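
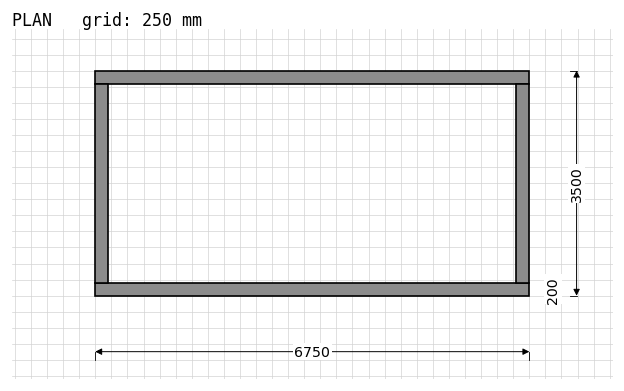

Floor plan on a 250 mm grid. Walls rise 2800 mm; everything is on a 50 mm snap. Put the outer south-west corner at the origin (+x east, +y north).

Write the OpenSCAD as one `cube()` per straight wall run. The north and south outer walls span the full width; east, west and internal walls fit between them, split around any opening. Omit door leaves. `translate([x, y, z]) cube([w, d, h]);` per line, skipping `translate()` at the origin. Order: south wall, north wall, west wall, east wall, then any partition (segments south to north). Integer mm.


cube([6750, 200, 2800]);
translate([0, 3300, 0]) cube([6750, 200, 2800]);
translate([0, 200, 0]) cube([200, 3100, 2800]);
translate([6550, 200, 0]) cube([200, 3100, 2800]);


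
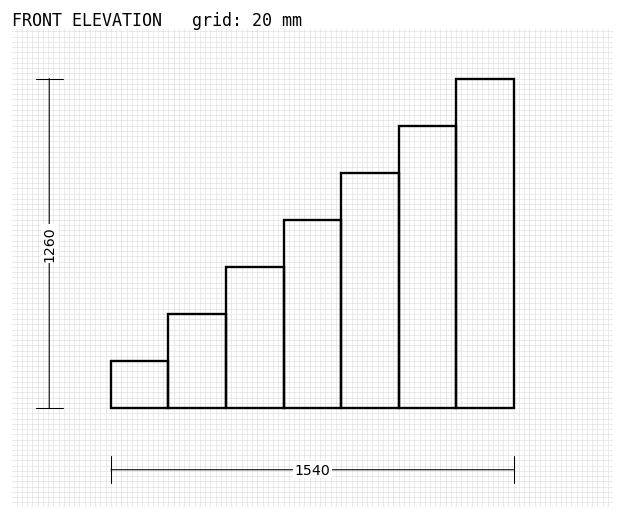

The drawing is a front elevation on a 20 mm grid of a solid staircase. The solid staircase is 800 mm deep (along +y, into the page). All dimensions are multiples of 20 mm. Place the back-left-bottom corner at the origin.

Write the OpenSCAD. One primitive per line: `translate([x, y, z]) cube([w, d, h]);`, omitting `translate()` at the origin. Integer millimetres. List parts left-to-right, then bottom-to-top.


cube([220, 800, 180]);
translate([220, 0, 0]) cube([220, 800, 360]);
translate([440, 0, 0]) cube([220, 800, 540]);
translate([660, 0, 0]) cube([220, 800, 720]);
translate([880, 0, 0]) cube([220, 800, 900]);
translate([1100, 0, 0]) cube([220, 800, 1080]);
translate([1320, 0, 0]) cube([220, 800, 1260]);


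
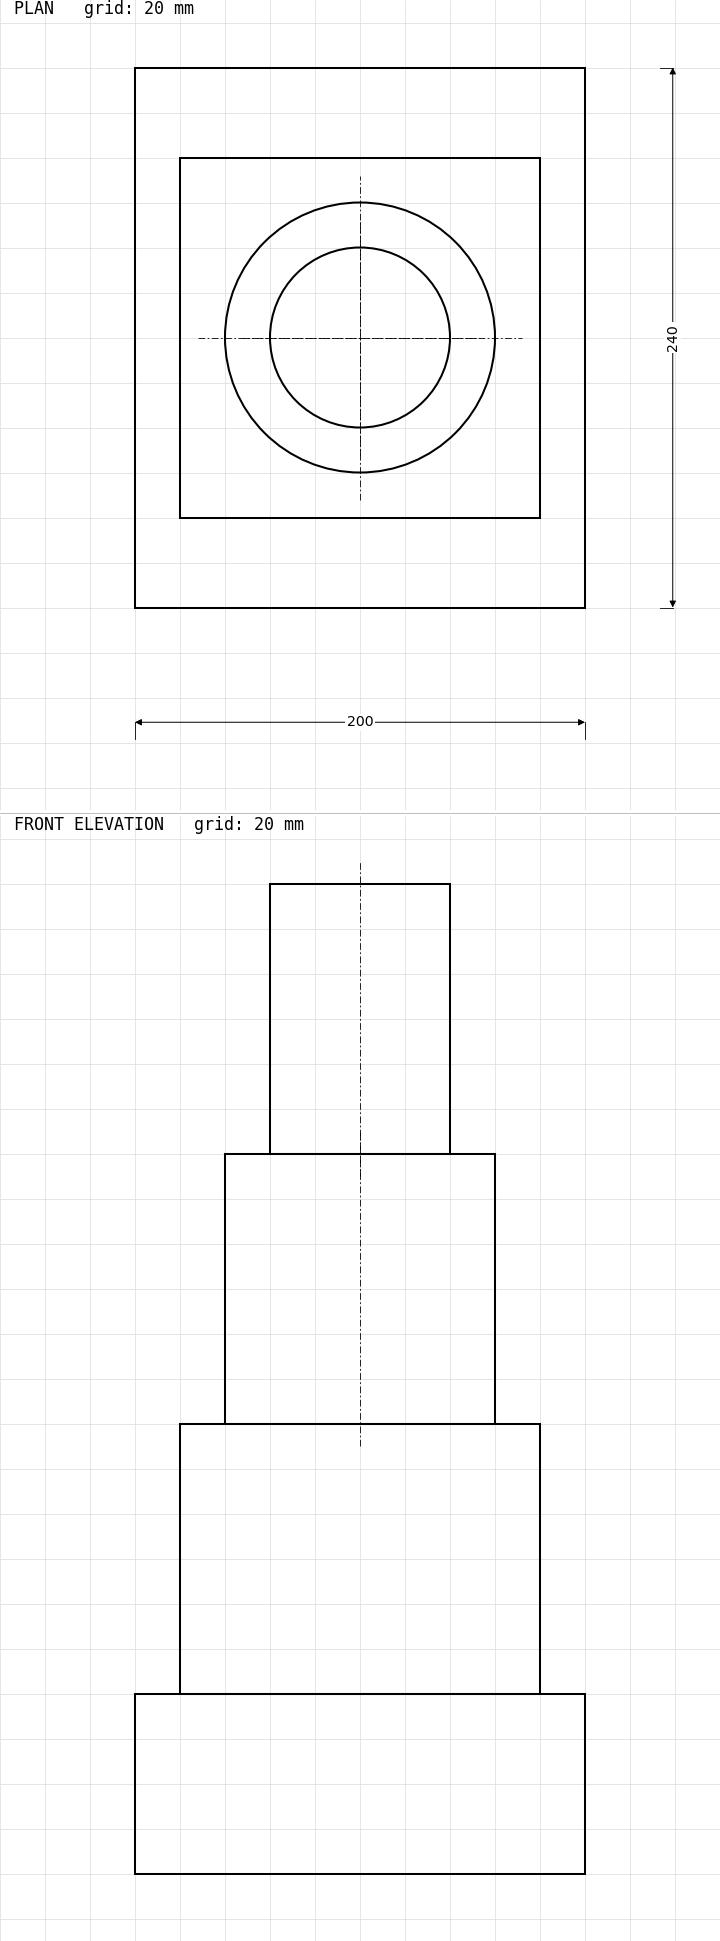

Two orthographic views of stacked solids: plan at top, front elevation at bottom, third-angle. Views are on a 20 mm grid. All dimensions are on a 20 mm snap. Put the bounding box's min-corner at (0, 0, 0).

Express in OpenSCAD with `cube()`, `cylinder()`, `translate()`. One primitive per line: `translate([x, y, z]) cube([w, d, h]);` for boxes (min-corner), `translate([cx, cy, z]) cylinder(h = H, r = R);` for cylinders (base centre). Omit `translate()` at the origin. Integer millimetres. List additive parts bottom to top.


cube([200, 240, 80]);
translate([20, 40, 80]) cube([160, 160, 120]);
translate([100, 120, 200]) cylinder(h = 120, r = 60);
translate([100, 120, 320]) cylinder(h = 120, r = 40);


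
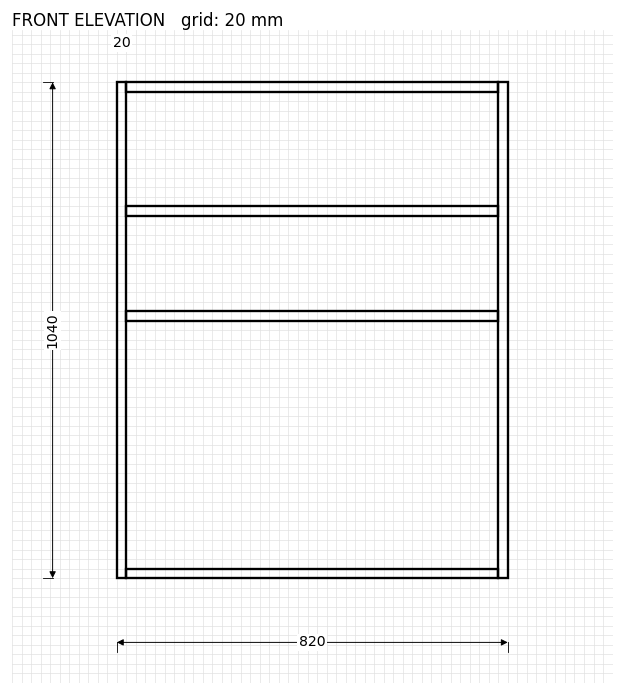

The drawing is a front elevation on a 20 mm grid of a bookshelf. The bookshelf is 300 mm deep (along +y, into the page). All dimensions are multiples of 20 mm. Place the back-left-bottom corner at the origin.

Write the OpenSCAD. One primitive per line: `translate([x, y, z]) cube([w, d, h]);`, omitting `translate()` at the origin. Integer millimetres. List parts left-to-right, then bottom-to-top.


cube([20, 300, 1040]);
translate([20, 0, 0]) cube([780, 300, 20]);
translate([20, 0, 540]) cube([780, 300, 20]);
translate([20, 0, 760]) cube([780, 300, 20]);
translate([20, 0, 1020]) cube([780, 300, 20]);
translate([800, 0, 0]) cube([20, 300, 1040]);


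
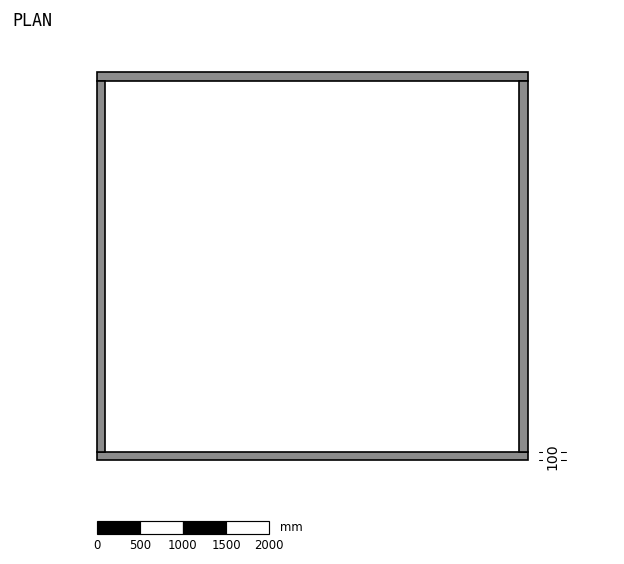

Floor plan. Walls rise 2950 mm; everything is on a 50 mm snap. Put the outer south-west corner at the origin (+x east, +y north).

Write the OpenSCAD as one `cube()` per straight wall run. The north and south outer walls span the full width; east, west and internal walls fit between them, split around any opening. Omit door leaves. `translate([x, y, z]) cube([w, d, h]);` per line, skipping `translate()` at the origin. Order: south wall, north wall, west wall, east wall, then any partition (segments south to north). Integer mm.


cube([5000, 100, 2950]);
translate([0, 4400, 0]) cube([5000, 100, 2950]);
translate([0, 100, 0]) cube([100, 4300, 2950]);
translate([4900, 100, 0]) cube([100, 4300, 2950]);


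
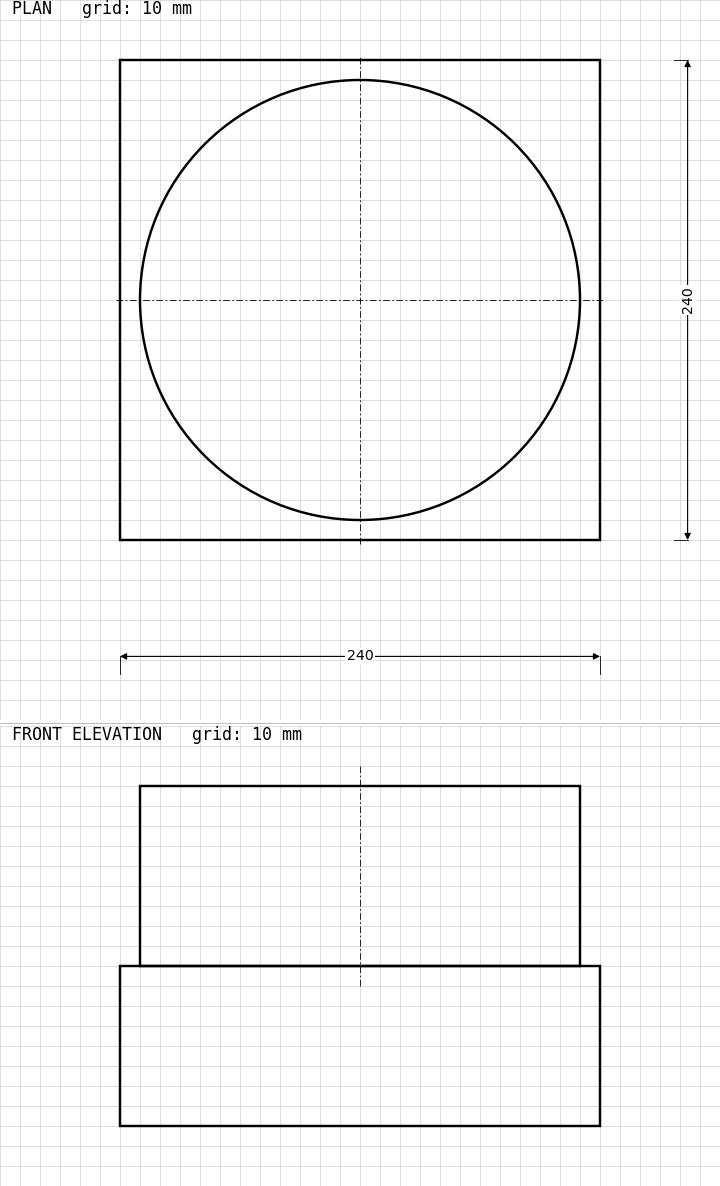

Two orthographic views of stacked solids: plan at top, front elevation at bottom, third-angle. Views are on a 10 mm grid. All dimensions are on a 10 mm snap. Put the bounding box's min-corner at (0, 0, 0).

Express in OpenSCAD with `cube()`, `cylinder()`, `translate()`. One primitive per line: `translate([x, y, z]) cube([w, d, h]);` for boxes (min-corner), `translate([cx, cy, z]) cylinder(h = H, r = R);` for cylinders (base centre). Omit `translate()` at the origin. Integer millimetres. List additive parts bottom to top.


cube([240, 240, 80]);
translate([120, 120, 80]) cylinder(h = 90, r = 110);


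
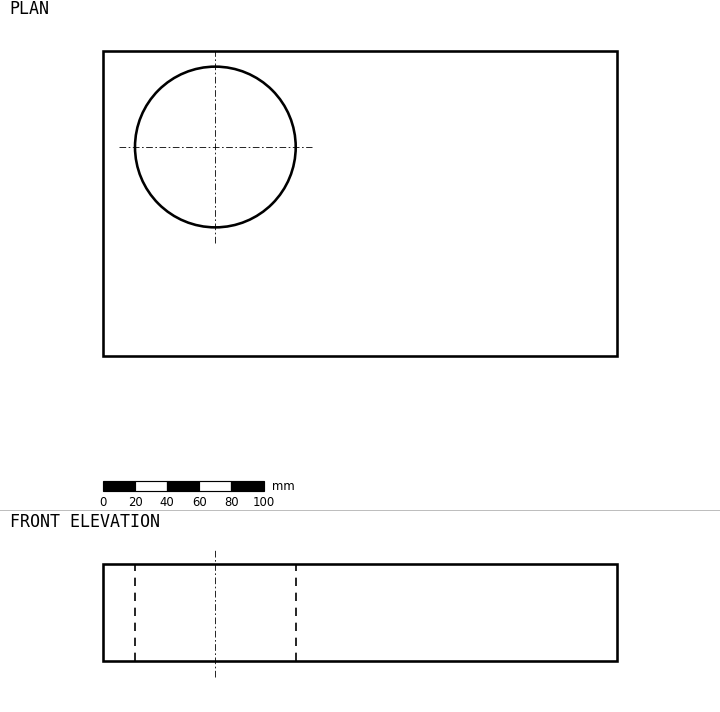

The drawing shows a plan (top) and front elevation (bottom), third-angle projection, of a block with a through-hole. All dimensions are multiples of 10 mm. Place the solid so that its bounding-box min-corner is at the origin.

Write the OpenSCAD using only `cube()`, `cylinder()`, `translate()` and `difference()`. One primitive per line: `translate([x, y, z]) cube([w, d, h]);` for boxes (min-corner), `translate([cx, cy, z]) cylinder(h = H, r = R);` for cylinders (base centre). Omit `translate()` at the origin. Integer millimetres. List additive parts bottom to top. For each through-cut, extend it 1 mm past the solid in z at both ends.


difference() {
  cube([320, 190, 60]);
  translate([70, 130, -1]) cylinder(h = 62, r = 50);
}


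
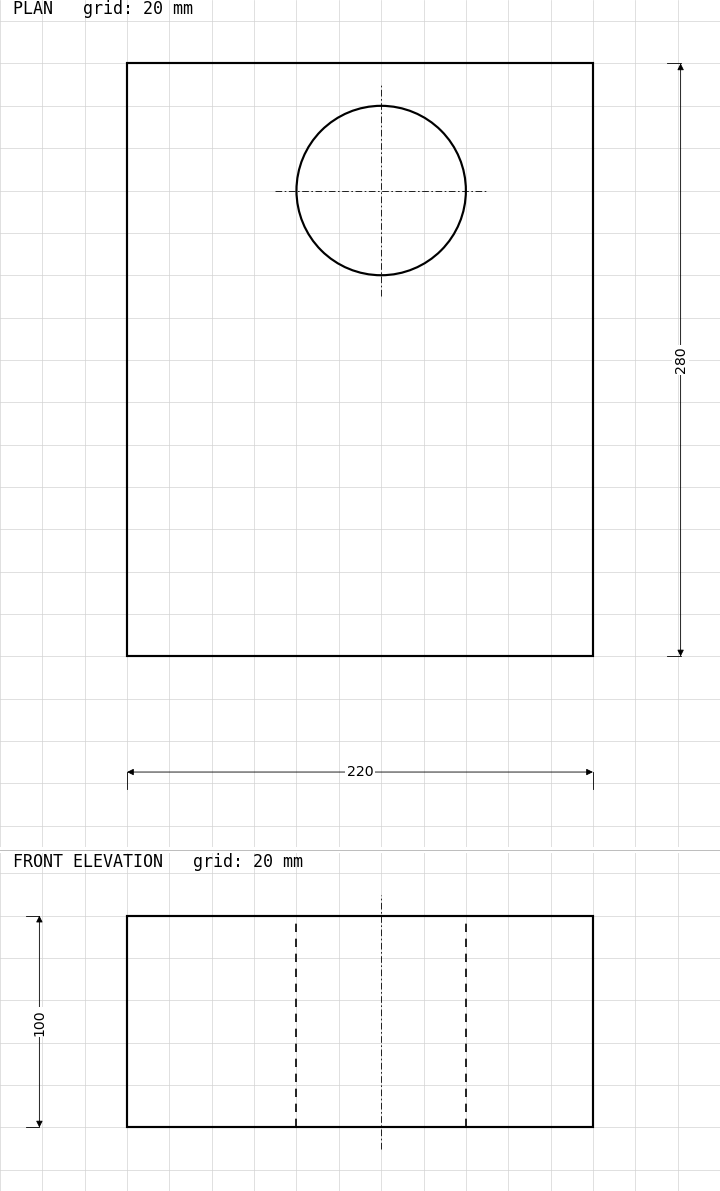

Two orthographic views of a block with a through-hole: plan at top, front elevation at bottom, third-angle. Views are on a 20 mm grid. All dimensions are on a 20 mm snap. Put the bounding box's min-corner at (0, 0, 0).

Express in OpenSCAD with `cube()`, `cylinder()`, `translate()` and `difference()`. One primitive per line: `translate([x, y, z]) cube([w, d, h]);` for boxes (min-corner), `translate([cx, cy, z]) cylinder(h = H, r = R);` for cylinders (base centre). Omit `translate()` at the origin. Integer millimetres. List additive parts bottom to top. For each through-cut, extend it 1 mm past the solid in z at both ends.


difference() {
  cube([220, 280, 100]);
  translate([120, 220, -1]) cylinder(h = 102, r = 40);
}


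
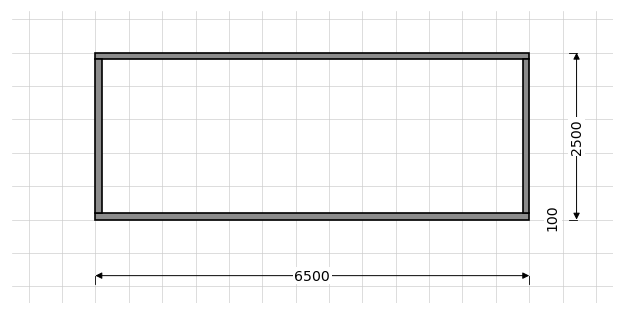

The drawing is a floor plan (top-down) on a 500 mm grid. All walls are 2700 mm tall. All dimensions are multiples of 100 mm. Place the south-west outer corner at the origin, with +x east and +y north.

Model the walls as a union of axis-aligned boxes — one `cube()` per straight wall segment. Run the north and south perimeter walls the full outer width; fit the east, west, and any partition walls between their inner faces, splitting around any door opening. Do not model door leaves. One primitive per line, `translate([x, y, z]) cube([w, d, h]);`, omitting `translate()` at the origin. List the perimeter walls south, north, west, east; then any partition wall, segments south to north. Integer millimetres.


cube([6500, 100, 2700]);
translate([0, 2400, 0]) cube([6500, 100, 2700]);
translate([0, 100, 0]) cube([100, 2300, 2700]);
translate([6400, 100, 0]) cube([100, 2300, 2700]);


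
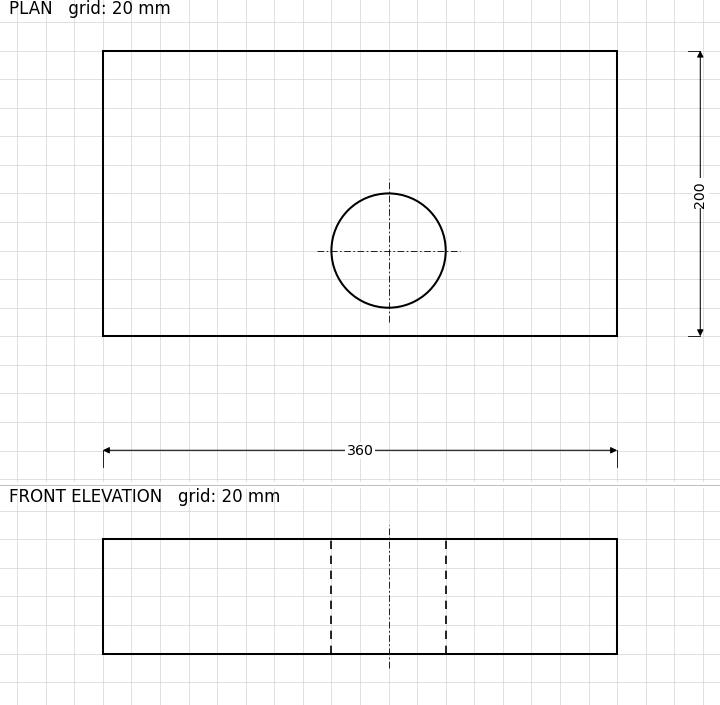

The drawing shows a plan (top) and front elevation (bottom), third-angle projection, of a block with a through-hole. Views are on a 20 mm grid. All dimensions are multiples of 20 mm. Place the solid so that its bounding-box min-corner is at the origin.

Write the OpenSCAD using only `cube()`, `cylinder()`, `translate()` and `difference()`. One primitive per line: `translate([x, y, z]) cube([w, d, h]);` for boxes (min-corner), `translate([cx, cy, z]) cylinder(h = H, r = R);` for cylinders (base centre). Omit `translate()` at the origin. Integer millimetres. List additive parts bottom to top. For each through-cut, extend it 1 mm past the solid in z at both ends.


difference() {
  cube([360, 200, 80]);
  translate([200, 60, -1]) cylinder(h = 82, r = 40);
}


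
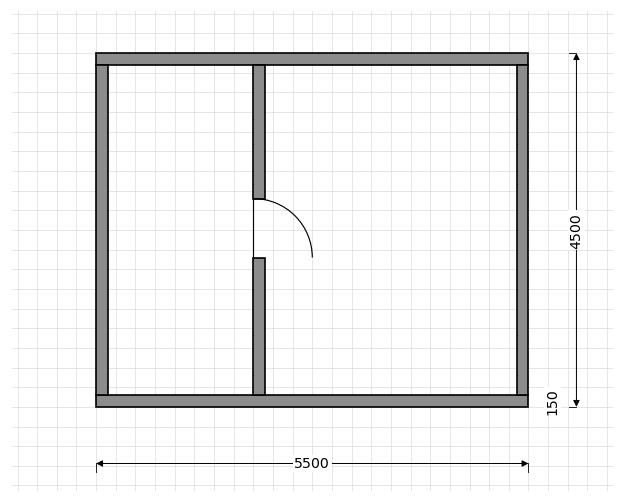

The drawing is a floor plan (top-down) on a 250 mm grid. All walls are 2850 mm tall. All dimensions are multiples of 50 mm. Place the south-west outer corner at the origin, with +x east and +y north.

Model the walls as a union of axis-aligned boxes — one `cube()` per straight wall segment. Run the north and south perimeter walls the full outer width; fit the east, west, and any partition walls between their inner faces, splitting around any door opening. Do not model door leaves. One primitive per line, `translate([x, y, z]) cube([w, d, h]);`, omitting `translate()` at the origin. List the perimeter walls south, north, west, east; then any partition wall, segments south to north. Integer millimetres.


cube([5500, 150, 2850]);
translate([0, 4350, 0]) cube([5500, 150, 2850]);
translate([0, 150, 0]) cube([150, 4200, 2850]);
translate([5350, 150, 0]) cube([150, 4200, 2850]);
translate([2000, 150, 0]) cube([150, 1750, 2850]);
translate([2000, 2650, 0]) cube([150, 1700, 2850]);


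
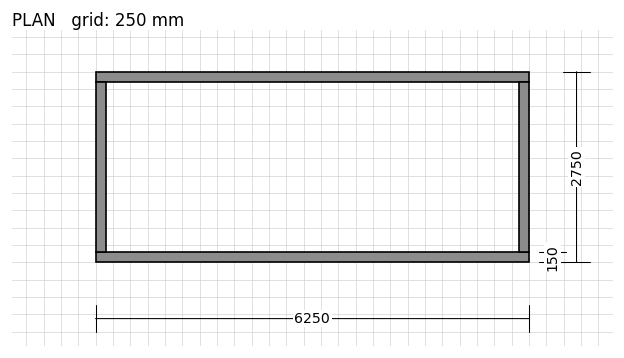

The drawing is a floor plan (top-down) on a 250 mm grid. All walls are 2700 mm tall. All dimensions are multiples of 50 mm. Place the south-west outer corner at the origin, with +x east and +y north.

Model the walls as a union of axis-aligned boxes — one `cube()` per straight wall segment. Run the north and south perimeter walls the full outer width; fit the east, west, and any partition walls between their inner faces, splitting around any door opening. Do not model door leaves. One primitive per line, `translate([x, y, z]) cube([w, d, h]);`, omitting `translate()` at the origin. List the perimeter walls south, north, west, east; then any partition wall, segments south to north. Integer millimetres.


cube([6250, 150, 2700]);
translate([0, 2600, 0]) cube([6250, 150, 2700]);
translate([0, 150, 0]) cube([150, 2450, 2700]);
translate([6100, 150, 0]) cube([150, 2450, 2700]);


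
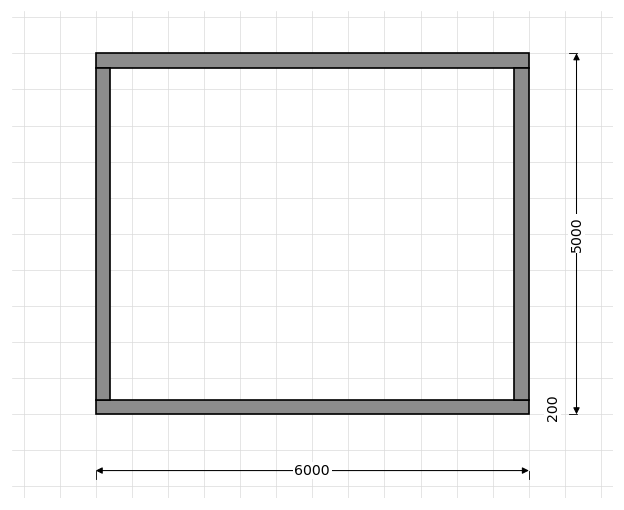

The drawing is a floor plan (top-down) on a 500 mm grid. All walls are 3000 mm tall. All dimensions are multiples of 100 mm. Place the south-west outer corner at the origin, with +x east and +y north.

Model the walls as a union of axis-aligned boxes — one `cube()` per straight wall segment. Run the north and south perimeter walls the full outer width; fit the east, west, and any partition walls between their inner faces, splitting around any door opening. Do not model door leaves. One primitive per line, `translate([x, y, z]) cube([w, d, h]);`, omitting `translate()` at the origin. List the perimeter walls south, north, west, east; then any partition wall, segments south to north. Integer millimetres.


cube([6000, 200, 3000]);
translate([0, 4800, 0]) cube([6000, 200, 3000]);
translate([0, 200, 0]) cube([200, 4600, 3000]);
translate([5800, 200, 0]) cube([200, 4600, 3000]);


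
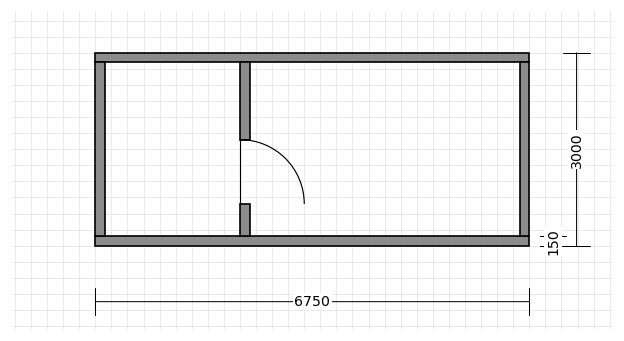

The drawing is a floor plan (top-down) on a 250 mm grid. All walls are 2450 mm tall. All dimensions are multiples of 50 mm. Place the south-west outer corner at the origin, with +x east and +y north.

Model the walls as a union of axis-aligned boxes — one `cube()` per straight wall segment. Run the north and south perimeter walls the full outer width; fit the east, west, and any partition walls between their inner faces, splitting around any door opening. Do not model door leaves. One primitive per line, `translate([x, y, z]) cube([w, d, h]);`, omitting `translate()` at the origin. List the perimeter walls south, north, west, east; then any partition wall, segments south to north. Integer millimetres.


cube([6750, 150, 2450]);
translate([0, 2850, 0]) cube([6750, 150, 2450]);
translate([0, 150, 0]) cube([150, 2700, 2450]);
translate([6600, 150, 0]) cube([150, 2700, 2450]);
translate([2250, 150, 0]) cube([150, 500, 2450]);
translate([2250, 1650, 0]) cube([150, 1200, 2450]);


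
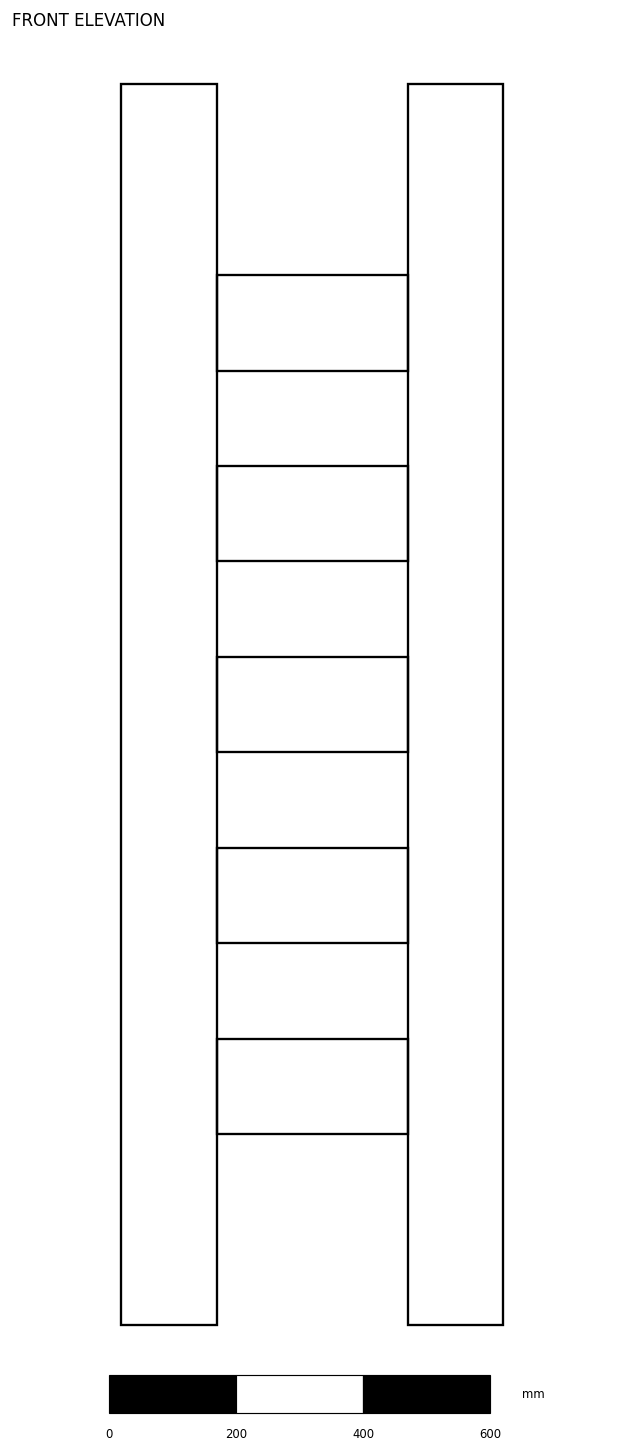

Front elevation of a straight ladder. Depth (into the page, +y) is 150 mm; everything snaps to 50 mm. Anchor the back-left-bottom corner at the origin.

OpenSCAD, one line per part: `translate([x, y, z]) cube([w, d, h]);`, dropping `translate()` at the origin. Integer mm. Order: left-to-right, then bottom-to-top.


cube([150, 150, 1950]);
translate([150, 0, 300]) cube([300, 150, 150]);
translate([150, 0, 600]) cube([300, 150, 150]);
translate([150, 0, 900]) cube([300, 150, 150]);
translate([150, 0, 1200]) cube([300, 150, 150]);
translate([150, 0, 1500]) cube([300, 150, 150]);
translate([450, 0, 0]) cube([150, 150, 1950]);


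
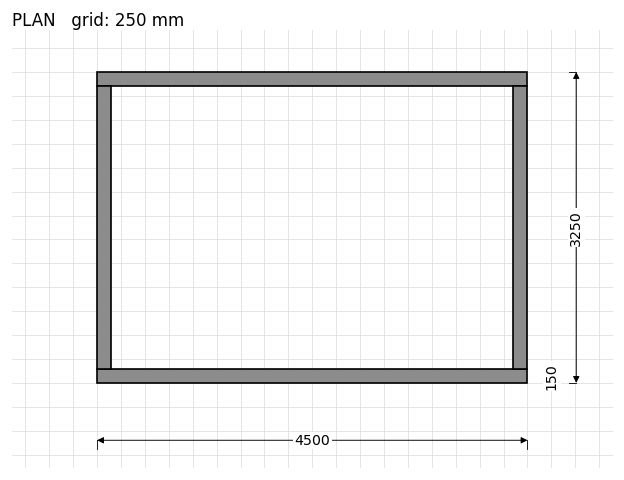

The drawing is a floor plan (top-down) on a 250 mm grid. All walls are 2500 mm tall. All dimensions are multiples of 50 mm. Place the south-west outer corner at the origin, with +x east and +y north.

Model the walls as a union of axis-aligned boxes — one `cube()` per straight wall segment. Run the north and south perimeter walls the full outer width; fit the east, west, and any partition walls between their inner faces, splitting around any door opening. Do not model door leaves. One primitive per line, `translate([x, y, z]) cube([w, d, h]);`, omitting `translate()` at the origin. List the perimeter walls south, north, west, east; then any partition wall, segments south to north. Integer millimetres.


cube([4500, 150, 2500]);
translate([0, 3100, 0]) cube([4500, 150, 2500]);
translate([0, 150, 0]) cube([150, 2950, 2500]);
translate([4350, 150, 0]) cube([150, 2950, 2500]);


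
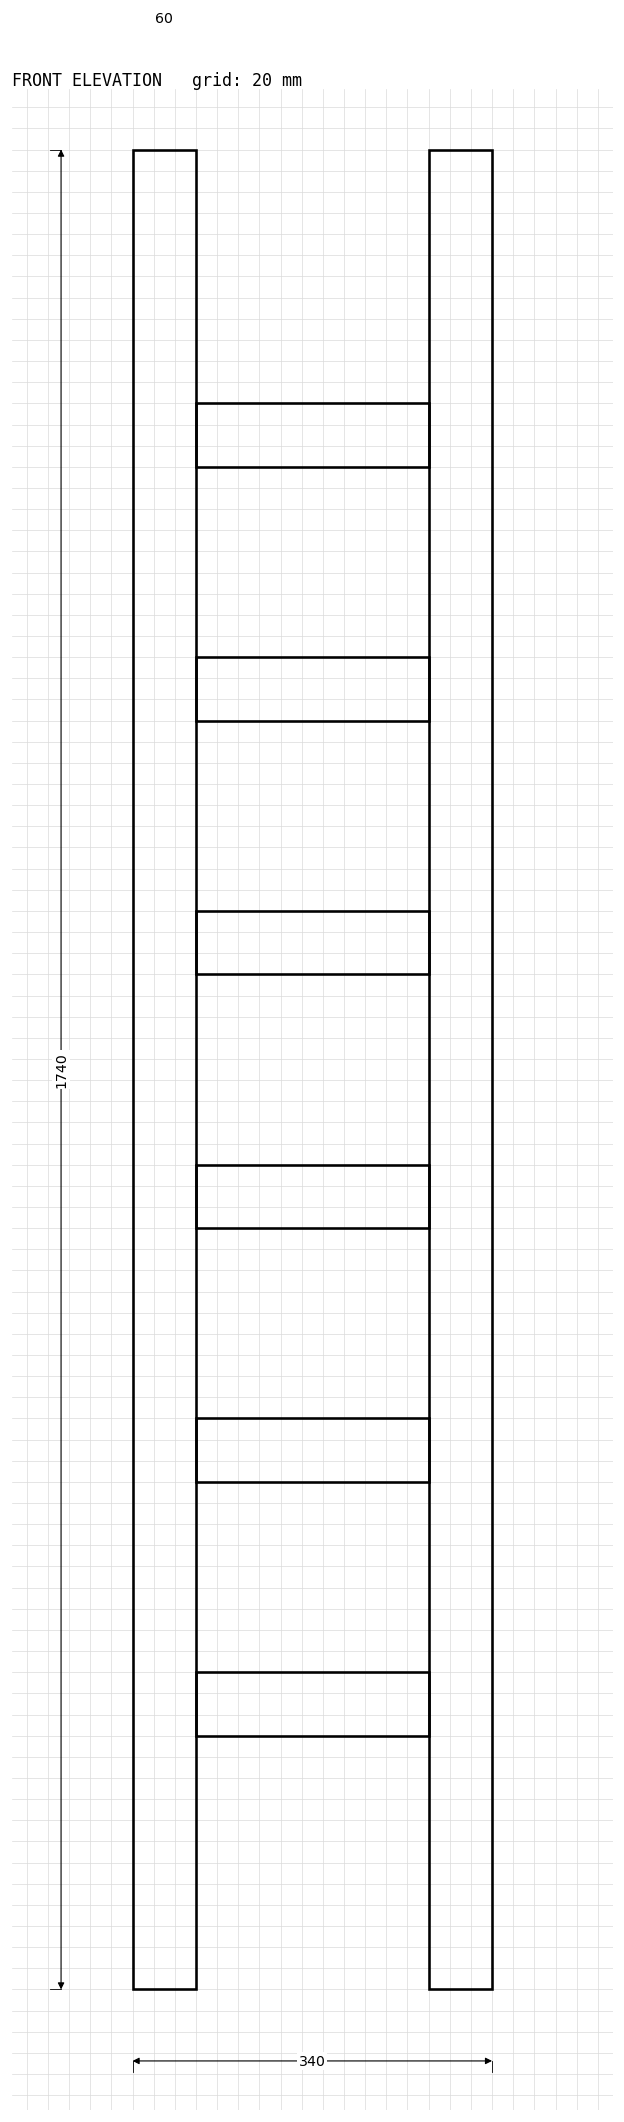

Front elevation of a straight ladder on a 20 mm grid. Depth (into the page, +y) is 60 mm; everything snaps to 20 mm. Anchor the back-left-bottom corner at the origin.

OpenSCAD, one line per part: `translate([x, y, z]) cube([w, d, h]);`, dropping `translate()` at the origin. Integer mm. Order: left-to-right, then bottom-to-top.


cube([60, 60, 1740]);
translate([60, 0, 240]) cube([220, 60, 60]);
translate([60, 0, 480]) cube([220, 60, 60]);
translate([60, 0, 720]) cube([220, 60, 60]);
translate([60, 0, 960]) cube([220, 60, 60]);
translate([60, 0, 1200]) cube([220, 60, 60]);
translate([60, 0, 1440]) cube([220, 60, 60]);
translate([280, 0, 0]) cube([60, 60, 1740]);


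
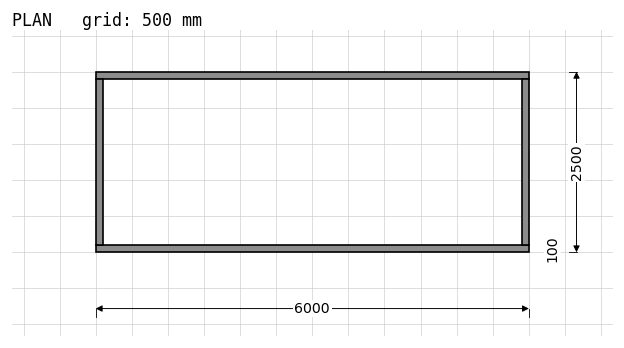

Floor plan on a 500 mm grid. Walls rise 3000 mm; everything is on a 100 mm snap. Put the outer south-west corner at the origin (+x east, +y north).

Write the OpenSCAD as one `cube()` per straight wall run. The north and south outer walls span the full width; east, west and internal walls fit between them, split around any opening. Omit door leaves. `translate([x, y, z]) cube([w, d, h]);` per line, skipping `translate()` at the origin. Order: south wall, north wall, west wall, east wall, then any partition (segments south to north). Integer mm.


cube([6000, 100, 3000]);
translate([0, 2400, 0]) cube([6000, 100, 3000]);
translate([0, 100, 0]) cube([100, 2300, 3000]);
translate([5900, 100, 0]) cube([100, 2300, 3000]);


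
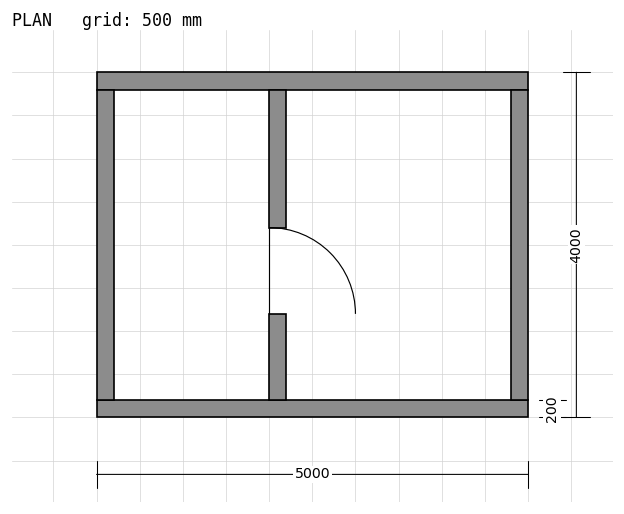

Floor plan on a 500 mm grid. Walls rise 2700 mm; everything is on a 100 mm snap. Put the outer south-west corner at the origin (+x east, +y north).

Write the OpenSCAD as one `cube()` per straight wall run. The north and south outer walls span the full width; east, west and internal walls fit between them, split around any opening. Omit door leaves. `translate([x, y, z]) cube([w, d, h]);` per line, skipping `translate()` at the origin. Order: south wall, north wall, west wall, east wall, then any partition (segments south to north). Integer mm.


cube([5000, 200, 2700]);
translate([0, 3800, 0]) cube([5000, 200, 2700]);
translate([0, 200, 0]) cube([200, 3600, 2700]);
translate([4800, 200, 0]) cube([200, 3600, 2700]);
translate([2000, 200, 0]) cube([200, 1000, 2700]);
translate([2000, 2200, 0]) cube([200, 1600, 2700]);


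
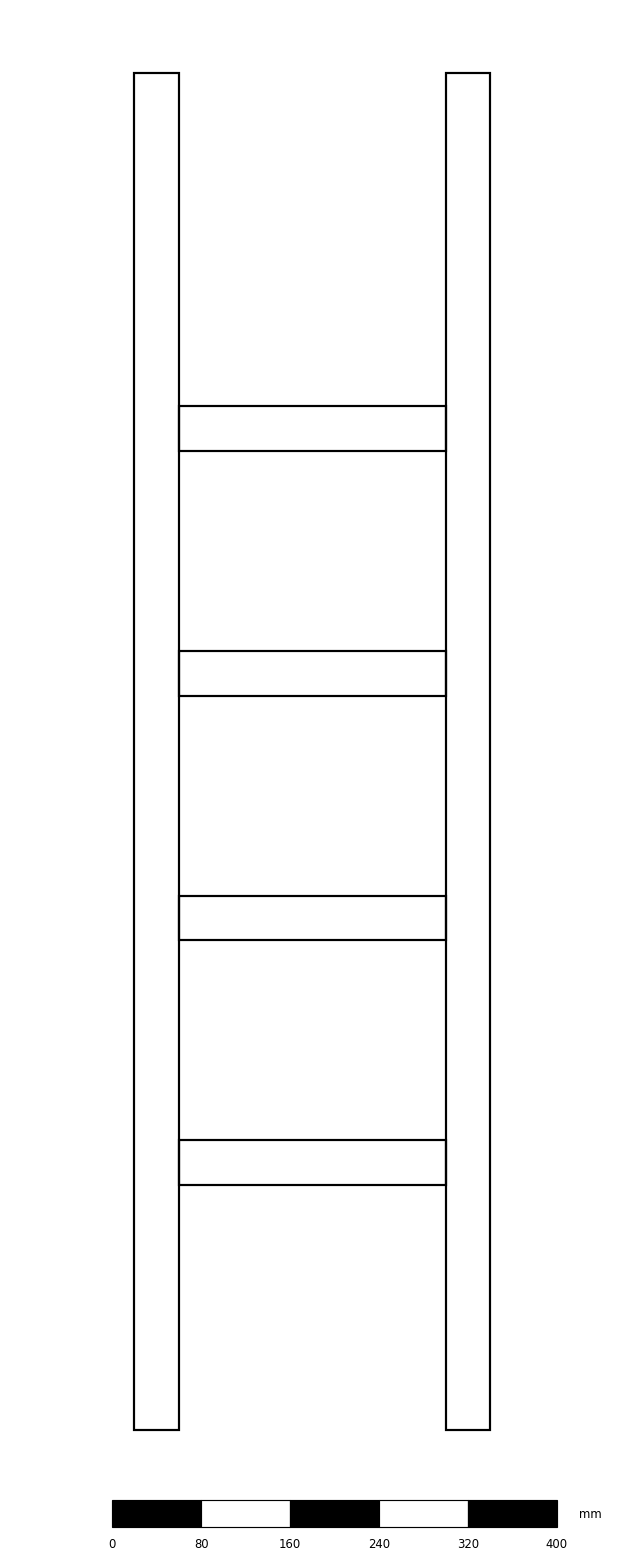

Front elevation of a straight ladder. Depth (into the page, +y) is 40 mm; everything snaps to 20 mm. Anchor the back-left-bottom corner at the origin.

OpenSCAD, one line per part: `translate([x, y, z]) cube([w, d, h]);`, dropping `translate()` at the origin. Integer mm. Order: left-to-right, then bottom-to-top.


cube([40, 40, 1220]);
translate([40, 0, 220]) cube([240, 40, 40]);
translate([40, 0, 440]) cube([240, 40, 40]);
translate([40, 0, 660]) cube([240, 40, 40]);
translate([40, 0, 880]) cube([240, 40, 40]);
translate([280, 0, 0]) cube([40, 40, 1220]);


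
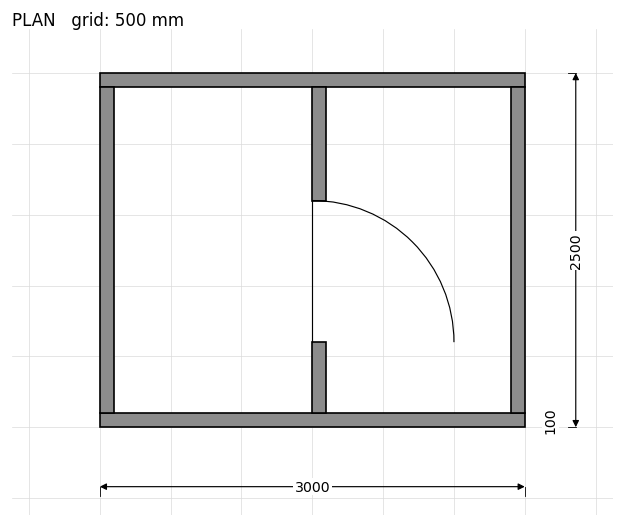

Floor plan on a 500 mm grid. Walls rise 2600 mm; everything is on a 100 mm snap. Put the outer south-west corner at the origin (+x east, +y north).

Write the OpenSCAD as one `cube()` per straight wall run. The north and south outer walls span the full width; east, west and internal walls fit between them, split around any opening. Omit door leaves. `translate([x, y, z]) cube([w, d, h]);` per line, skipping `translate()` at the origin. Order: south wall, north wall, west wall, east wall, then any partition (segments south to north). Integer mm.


cube([3000, 100, 2600]);
translate([0, 2400, 0]) cube([3000, 100, 2600]);
translate([0, 100, 0]) cube([100, 2300, 2600]);
translate([2900, 100, 0]) cube([100, 2300, 2600]);
translate([1500, 100, 0]) cube([100, 500, 2600]);
translate([1500, 1600, 0]) cube([100, 800, 2600]);


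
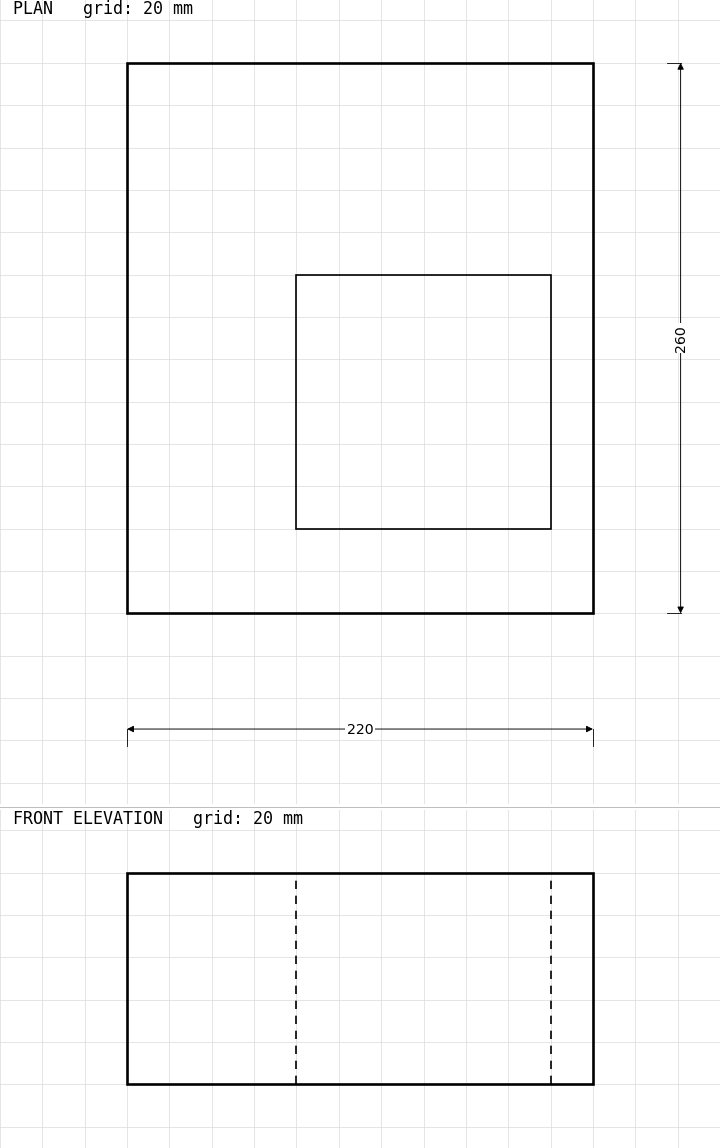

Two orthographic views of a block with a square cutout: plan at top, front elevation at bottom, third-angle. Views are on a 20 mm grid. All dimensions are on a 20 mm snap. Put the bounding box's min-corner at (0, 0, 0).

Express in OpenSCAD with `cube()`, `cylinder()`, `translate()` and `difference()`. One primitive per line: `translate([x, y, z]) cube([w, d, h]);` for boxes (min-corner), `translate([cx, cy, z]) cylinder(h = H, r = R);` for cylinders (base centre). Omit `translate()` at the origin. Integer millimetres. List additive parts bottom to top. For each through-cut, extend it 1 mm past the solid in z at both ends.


difference() {
  cube([220, 260, 100]);
  translate([80, 40, -1]) cube([120, 120, 102]);
}


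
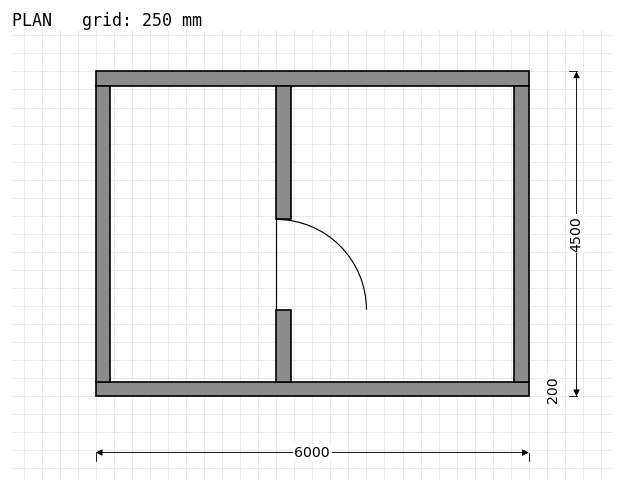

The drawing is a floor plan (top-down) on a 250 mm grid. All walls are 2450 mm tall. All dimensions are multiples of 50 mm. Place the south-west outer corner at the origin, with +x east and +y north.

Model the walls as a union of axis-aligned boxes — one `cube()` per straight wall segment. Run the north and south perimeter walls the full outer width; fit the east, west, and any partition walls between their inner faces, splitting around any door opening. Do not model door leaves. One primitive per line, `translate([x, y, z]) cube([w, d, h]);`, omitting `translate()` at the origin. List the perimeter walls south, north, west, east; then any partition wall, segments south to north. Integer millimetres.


cube([6000, 200, 2450]);
translate([0, 4300, 0]) cube([6000, 200, 2450]);
translate([0, 200, 0]) cube([200, 4100, 2450]);
translate([5800, 200, 0]) cube([200, 4100, 2450]);
translate([2500, 200, 0]) cube([200, 1000, 2450]);
translate([2500, 2450, 0]) cube([200, 1850, 2450]);


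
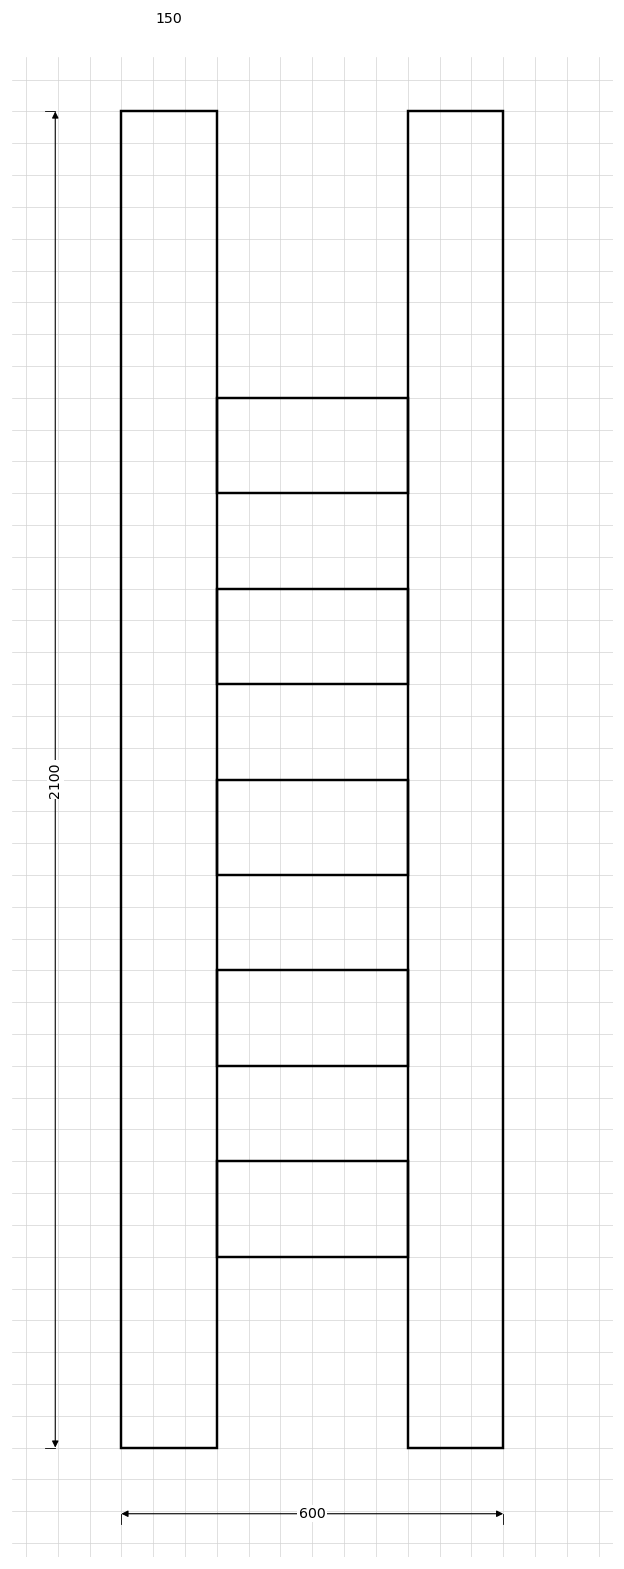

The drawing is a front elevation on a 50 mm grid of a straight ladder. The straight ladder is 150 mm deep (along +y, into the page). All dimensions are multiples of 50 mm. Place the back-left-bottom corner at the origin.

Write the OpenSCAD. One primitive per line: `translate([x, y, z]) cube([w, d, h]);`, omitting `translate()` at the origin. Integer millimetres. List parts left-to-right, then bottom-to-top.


cube([150, 150, 2100]);
translate([150, 0, 300]) cube([300, 150, 150]);
translate([150, 0, 600]) cube([300, 150, 150]);
translate([150, 0, 900]) cube([300, 150, 150]);
translate([150, 0, 1200]) cube([300, 150, 150]);
translate([150, 0, 1500]) cube([300, 150, 150]);
translate([450, 0, 0]) cube([150, 150, 2100]);


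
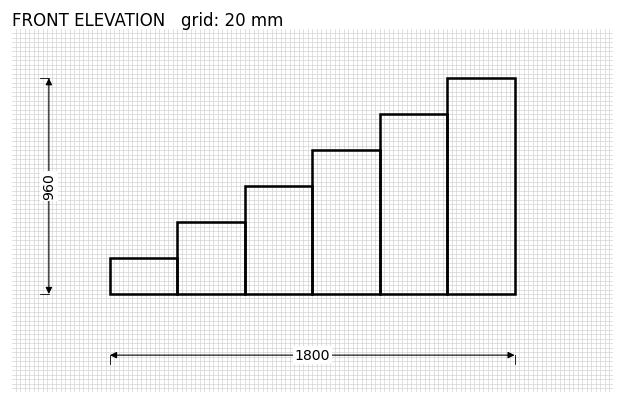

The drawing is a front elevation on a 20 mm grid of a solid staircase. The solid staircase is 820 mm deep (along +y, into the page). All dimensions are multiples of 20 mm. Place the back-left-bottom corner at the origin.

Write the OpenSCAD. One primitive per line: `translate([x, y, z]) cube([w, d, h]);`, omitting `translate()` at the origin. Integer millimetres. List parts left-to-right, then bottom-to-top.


cube([300, 820, 160]);
translate([300, 0, 0]) cube([300, 820, 320]);
translate([600, 0, 0]) cube([300, 820, 480]);
translate([900, 0, 0]) cube([300, 820, 640]);
translate([1200, 0, 0]) cube([300, 820, 800]);
translate([1500, 0, 0]) cube([300, 820, 960]);


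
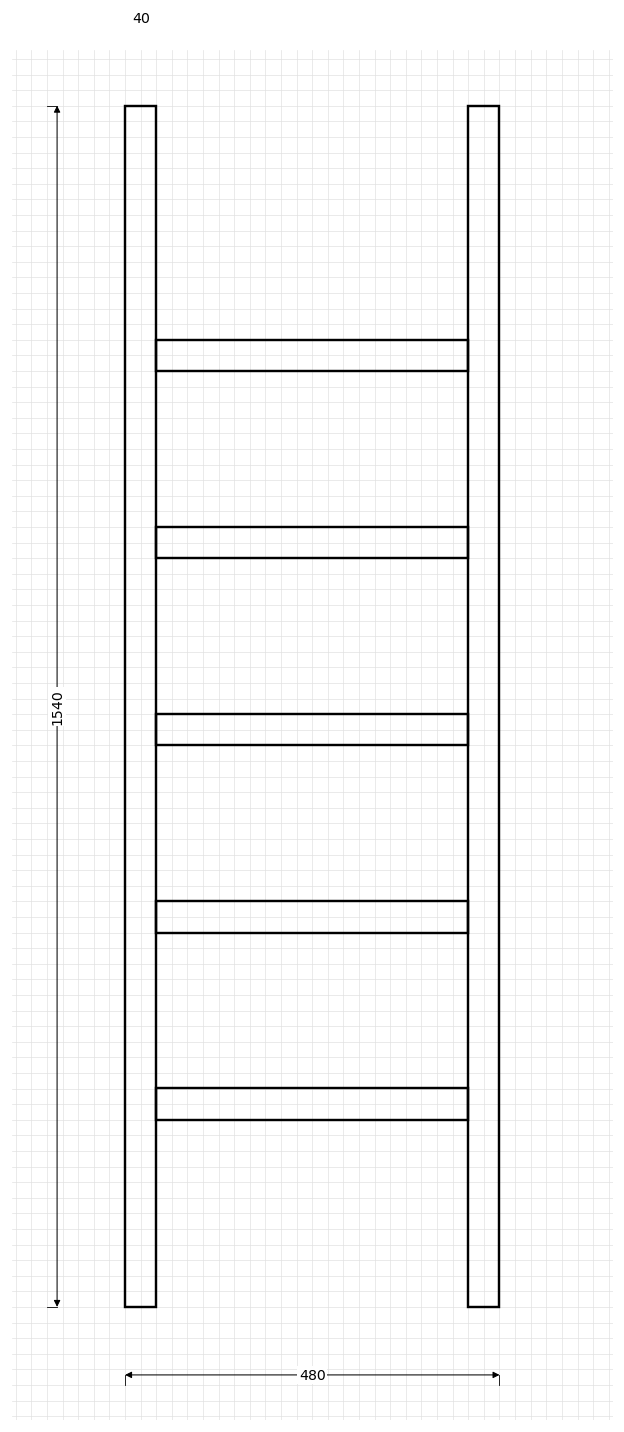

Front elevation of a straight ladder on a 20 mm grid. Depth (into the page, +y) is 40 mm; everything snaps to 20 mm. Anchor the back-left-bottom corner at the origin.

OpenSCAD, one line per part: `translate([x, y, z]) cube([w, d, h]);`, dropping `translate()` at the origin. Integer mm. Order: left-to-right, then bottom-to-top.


cube([40, 40, 1540]);
translate([40, 0, 240]) cube([400, 40, 40]);
translate([40, 0, 480]) cube([400, 40, 40]);
translate([40, 0, 720]) cube([400, 40, 40]);
translate([40, 0, 960]) cube([400, 40, 40]);
translate([40, 0, 1200]) cube([400, 40, 40]);
translate([440, 0, 0]) cube([40, 40, 1540]);


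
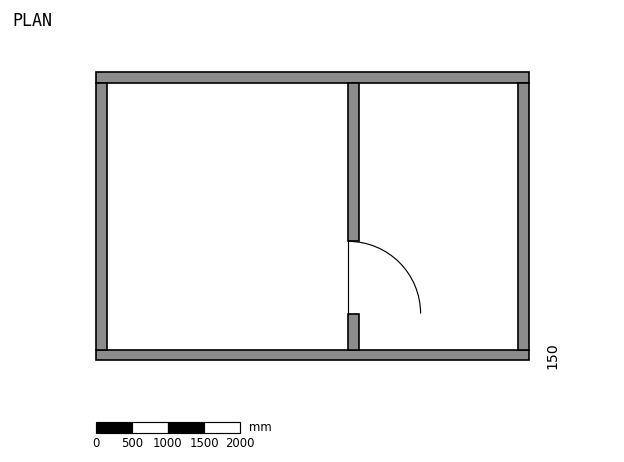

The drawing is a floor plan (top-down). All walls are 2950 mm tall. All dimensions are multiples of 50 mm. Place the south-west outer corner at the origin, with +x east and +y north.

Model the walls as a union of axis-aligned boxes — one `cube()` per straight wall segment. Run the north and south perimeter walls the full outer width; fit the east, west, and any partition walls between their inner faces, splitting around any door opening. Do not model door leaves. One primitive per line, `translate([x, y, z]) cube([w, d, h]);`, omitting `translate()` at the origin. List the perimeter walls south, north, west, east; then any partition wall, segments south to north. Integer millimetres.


cube([6000, 150, 2950]);
translate([0, 3850, 0]) cube([6000, 150, 2950]);
translate([0, 150, 0]) cube([150, 3700, 2950]);
translate([5850, 150, 0]) cube([150, 3700, 2950]);
translate([3500, 150, 0]) cube([150, 500, 2950]);
translate([3500, 1650, 0]) cube([150, 2200, 2950]);


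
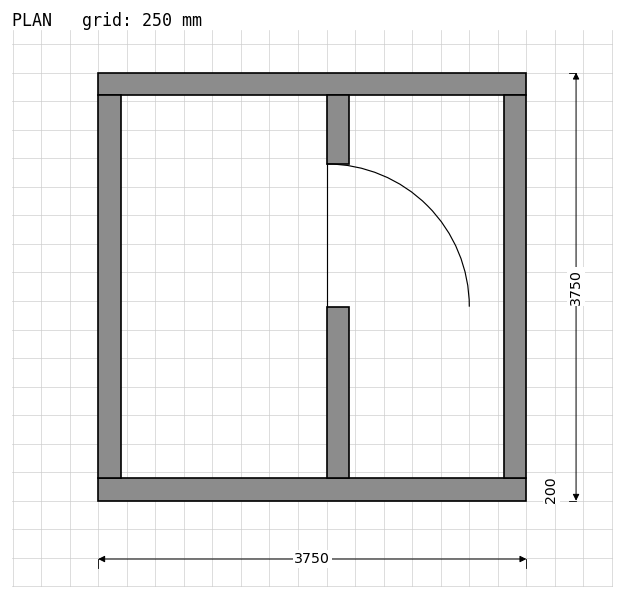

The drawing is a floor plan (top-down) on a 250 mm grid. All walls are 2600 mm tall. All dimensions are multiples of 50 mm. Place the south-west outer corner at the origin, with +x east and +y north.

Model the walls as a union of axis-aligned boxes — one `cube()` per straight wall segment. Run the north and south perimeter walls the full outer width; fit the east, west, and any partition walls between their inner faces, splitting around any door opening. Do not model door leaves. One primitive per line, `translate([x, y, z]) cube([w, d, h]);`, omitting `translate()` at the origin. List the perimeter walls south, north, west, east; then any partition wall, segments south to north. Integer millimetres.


cube([3750, 200, 2600]);
translate([0, 3550, 0]) cube([3750, 200, 2600]);
translate([0, 200, 0]) cube([200, 3350, 2600]);
translate([3550, 200, 0]) cube([200, 3350, 2600]);
translate([2000, 200, 0]) cube([200, 1500, 2600]);
translate([2000, 2950, 0]) cube([200, 600, 2600]);


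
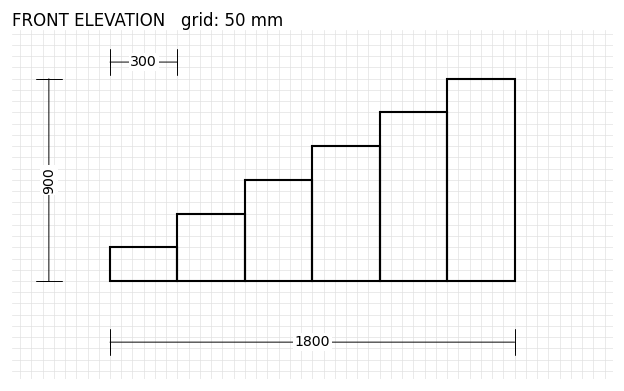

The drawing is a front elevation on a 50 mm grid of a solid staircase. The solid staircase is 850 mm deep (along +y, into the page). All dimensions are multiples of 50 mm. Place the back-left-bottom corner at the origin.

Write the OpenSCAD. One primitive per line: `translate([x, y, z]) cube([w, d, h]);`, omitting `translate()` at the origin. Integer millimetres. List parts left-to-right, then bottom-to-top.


cube([300, 850, 150]);
translate([300, 0, 0]) cube([300, 850, 300]);
translate([600, 0, 0]) cube([300, 850, 450]);
translate([900, 0, 0]) cube([300, 850, 600]);
translate([1200, 0, 0]) cube([300, 850, 750]);
translate([1500, 0, 0]) cube([300, 850, 900]);


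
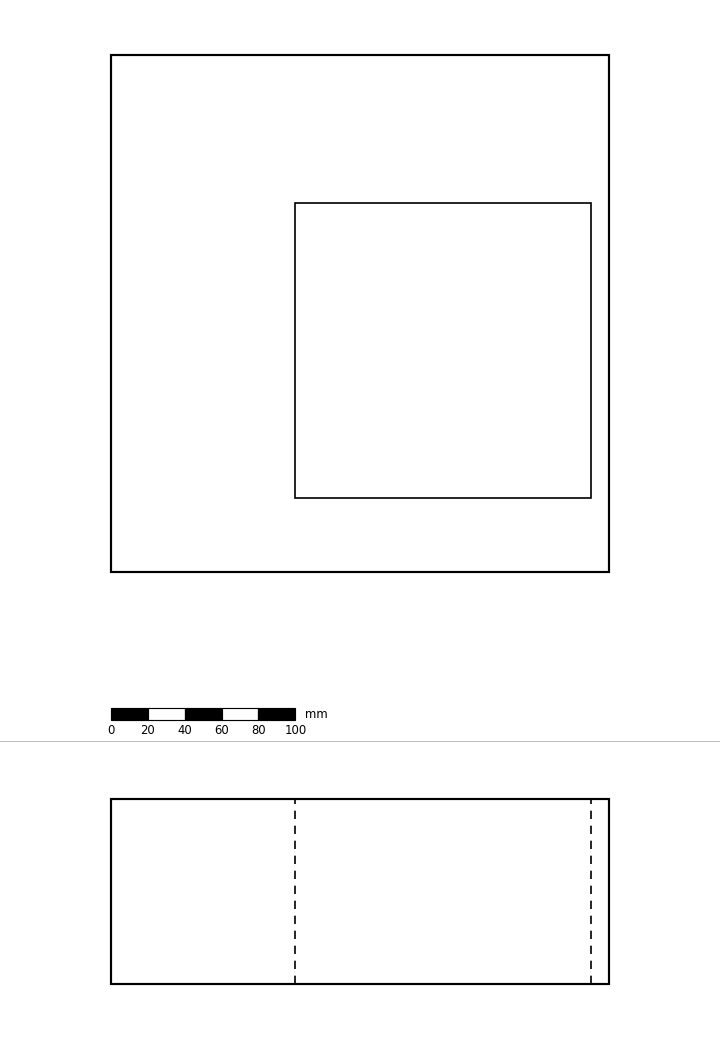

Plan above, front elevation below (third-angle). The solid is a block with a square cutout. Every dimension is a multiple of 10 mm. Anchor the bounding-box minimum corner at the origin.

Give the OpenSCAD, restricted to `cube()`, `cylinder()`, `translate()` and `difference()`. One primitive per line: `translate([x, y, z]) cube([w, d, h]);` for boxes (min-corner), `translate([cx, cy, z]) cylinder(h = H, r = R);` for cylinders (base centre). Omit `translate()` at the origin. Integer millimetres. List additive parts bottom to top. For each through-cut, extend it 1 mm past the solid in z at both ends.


difference() {
  cube([270, 280, 100]);
  translate([100, 40, -1]) cube([160, 160, 102]);
}


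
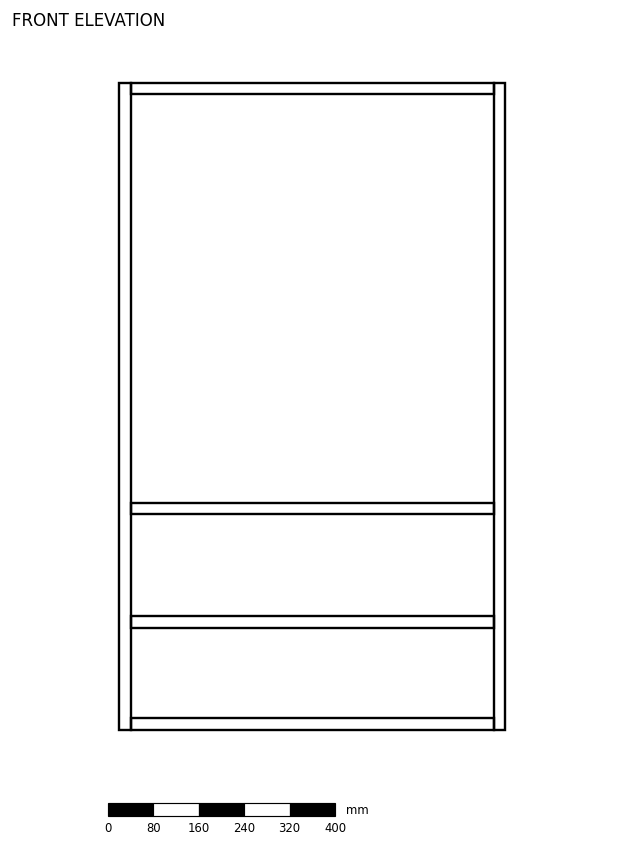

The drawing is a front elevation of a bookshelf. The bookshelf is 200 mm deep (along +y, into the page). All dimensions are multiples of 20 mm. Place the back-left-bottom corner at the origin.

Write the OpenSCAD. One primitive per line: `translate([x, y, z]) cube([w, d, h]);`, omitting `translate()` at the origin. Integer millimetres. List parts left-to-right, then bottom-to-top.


cube([20, 200, 1140]);
translate([20, 0, 0]) cube([640, 200, 20]);
translate([20, 0, 180]) cube([640, 200, 20]);
translate([20, 0, 380]) cube([640, 200, 20]);
translate([20, 0, 1120]) cube([640, 200, 20]);
translate([660, 0, 0]) cube([20, 200, 1140]);


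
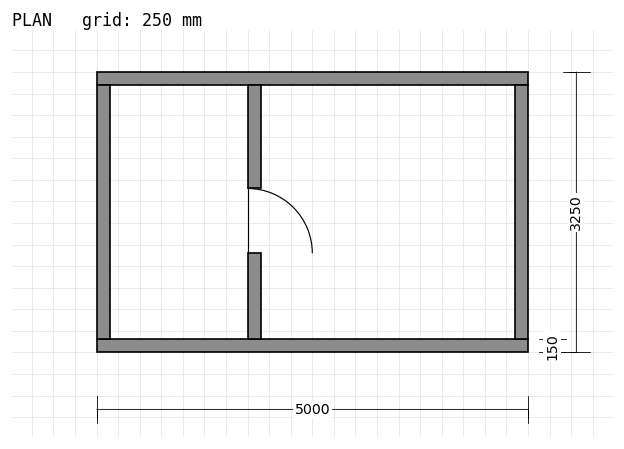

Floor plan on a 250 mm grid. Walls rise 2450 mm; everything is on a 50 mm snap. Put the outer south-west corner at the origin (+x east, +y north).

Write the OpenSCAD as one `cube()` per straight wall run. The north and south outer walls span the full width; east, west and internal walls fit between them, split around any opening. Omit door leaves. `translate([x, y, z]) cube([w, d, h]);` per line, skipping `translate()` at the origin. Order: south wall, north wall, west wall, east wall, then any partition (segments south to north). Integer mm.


cube([5000, 150, 2450]);
translate([0, 3100, 0]) cube([5000, 150, 2450]);
translate([0, 150, 0]) cube([150, 2950, 2450]);
translate([4850, 150, 0]) cube([150, 2950, 2450]);
translate([1750, 150, 0]) cube([150, 1000, 2450]);
translate([1750, 1900, 0]) cube([150, 1200, 2450]);


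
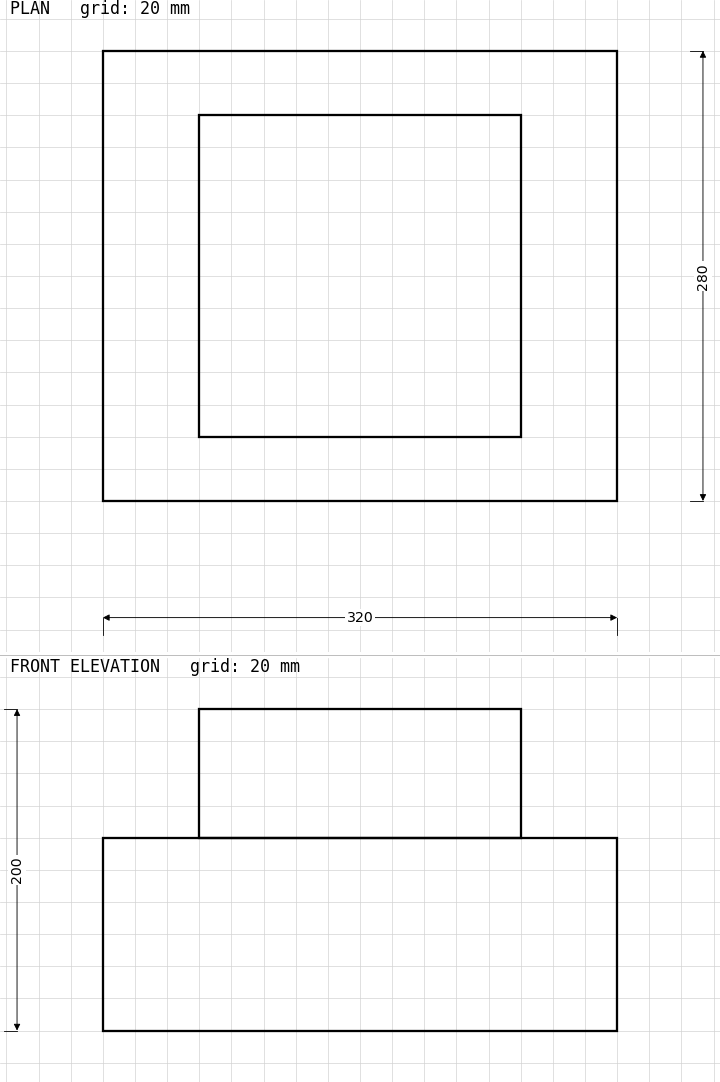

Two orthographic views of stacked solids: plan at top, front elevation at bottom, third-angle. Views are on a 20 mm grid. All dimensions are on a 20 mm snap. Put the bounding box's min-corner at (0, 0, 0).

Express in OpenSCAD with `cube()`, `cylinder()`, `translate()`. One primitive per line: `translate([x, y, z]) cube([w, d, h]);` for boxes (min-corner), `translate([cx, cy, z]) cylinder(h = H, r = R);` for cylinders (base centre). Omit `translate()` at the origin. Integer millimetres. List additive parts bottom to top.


cube([320, 280, 120]);
translate([60, 40, 120]) cube([200, 200, 80]);


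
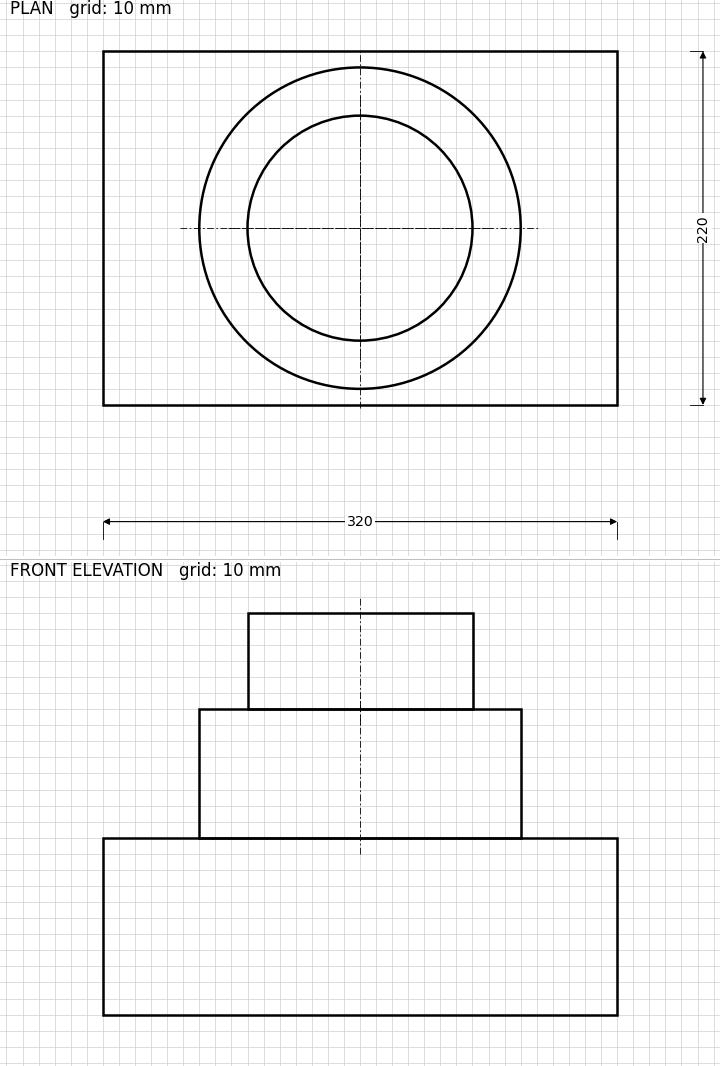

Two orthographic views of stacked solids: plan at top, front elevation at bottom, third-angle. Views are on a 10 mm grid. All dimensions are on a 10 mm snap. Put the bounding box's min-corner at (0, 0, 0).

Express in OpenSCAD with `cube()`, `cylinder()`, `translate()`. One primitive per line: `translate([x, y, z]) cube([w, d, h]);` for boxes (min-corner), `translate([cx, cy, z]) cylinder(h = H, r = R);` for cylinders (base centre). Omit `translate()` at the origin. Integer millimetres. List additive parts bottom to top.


cube([320, 220, 110]);
translate([160, 110, 110]) cylinder(h = 80, r = 100);
translate([160, 110, 190]) cylinder(h = 60, r = 70);


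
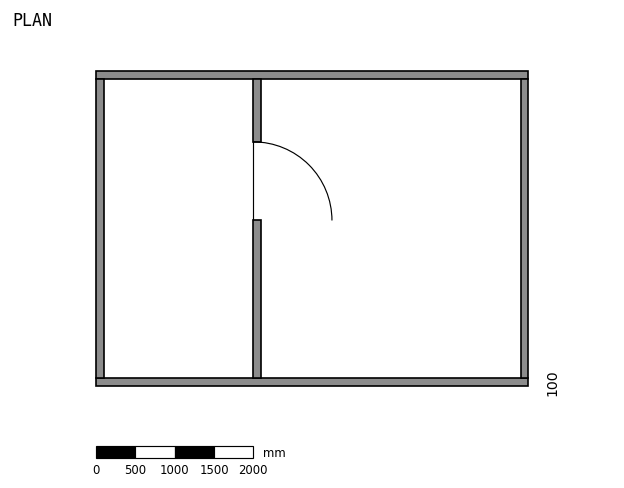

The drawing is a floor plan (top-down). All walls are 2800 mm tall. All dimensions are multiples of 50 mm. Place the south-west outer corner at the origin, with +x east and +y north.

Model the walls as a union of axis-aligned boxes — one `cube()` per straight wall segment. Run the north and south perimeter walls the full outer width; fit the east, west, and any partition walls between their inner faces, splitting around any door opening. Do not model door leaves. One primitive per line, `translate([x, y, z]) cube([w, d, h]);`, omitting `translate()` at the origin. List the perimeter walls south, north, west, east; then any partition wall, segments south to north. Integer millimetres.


cube([5500, 100, 2800]);
translate([0, 3900, 0]) cube([5500, 100, 2800]);
translate([0, 100, 0]) cube([100, 3800, 2800]);
translate([5400, 100, 0]) cube([100, 3800, 2800]);
translate([2000, 100, 0]) cube([100, 2000, 2800]);
translate([2000, 3100, 0]) cube([100, 800, 2800]);


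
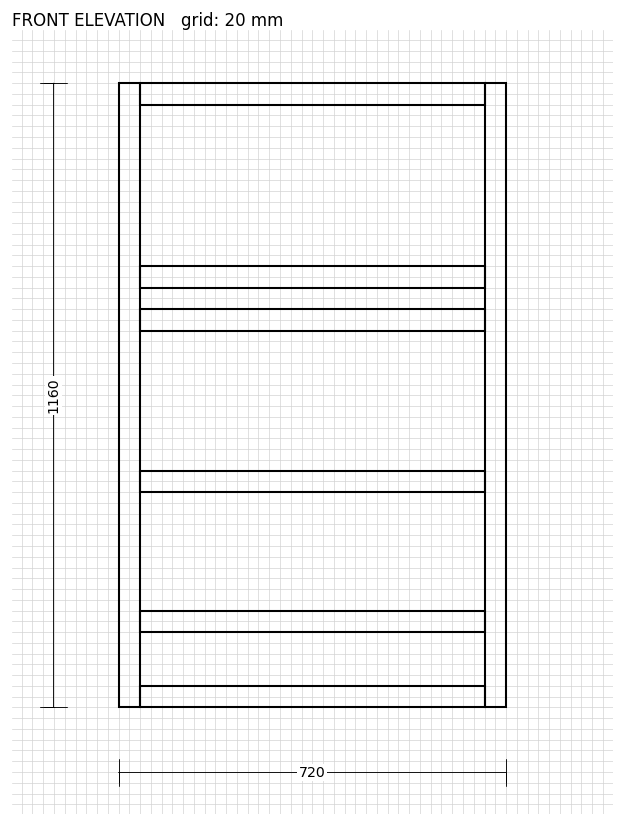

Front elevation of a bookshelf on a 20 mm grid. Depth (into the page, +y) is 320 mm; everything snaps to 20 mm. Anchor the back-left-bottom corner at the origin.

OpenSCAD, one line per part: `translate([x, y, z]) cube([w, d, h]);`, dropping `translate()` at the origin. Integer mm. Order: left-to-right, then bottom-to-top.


cube([40, 320, 1160]);
translate([40, 0, 0]) cube([640, 320, 40]);
translate([40, 0, 140]) cube([640, 320, 40]);
translate([40, 0, 400]) cube([640, 320, 40]);
translate([40, 0, 700]) cube([640, 320, 40]);
translate([40, 0, 780]) cube([640, 320, 40]);
translate([40, 0, 1120]) cube([640, 320, 40]);
translate([680, 0, 0]) cube([40, 320, 1160]);


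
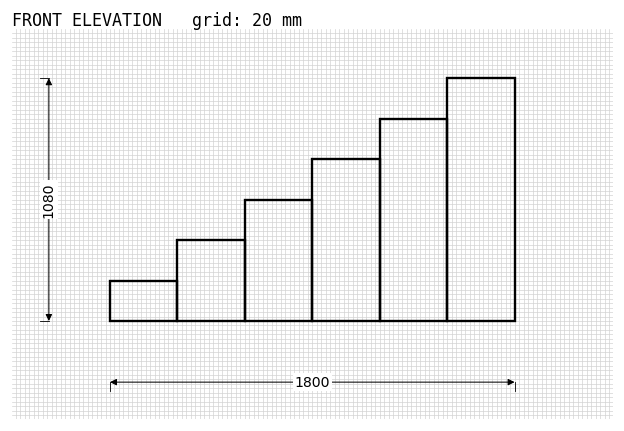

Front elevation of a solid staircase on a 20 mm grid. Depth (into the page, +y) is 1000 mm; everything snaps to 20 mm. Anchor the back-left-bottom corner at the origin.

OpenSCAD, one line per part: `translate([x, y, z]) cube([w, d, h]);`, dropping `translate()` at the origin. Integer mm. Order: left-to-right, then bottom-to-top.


cube([300, 1000, 180]);
translate([300, 0, 0]) cube([300, 1000, 360]);
translate([600, 0, 0]) cube([300, 1000, 540]);
translate([900, 0, 0]) cube([300, 1000, 720]);
translate([1200, 0, 0]) cube([300, 1000, 900]);
translate([1500, 0, 0]) cube([300, 1000, 1080]);


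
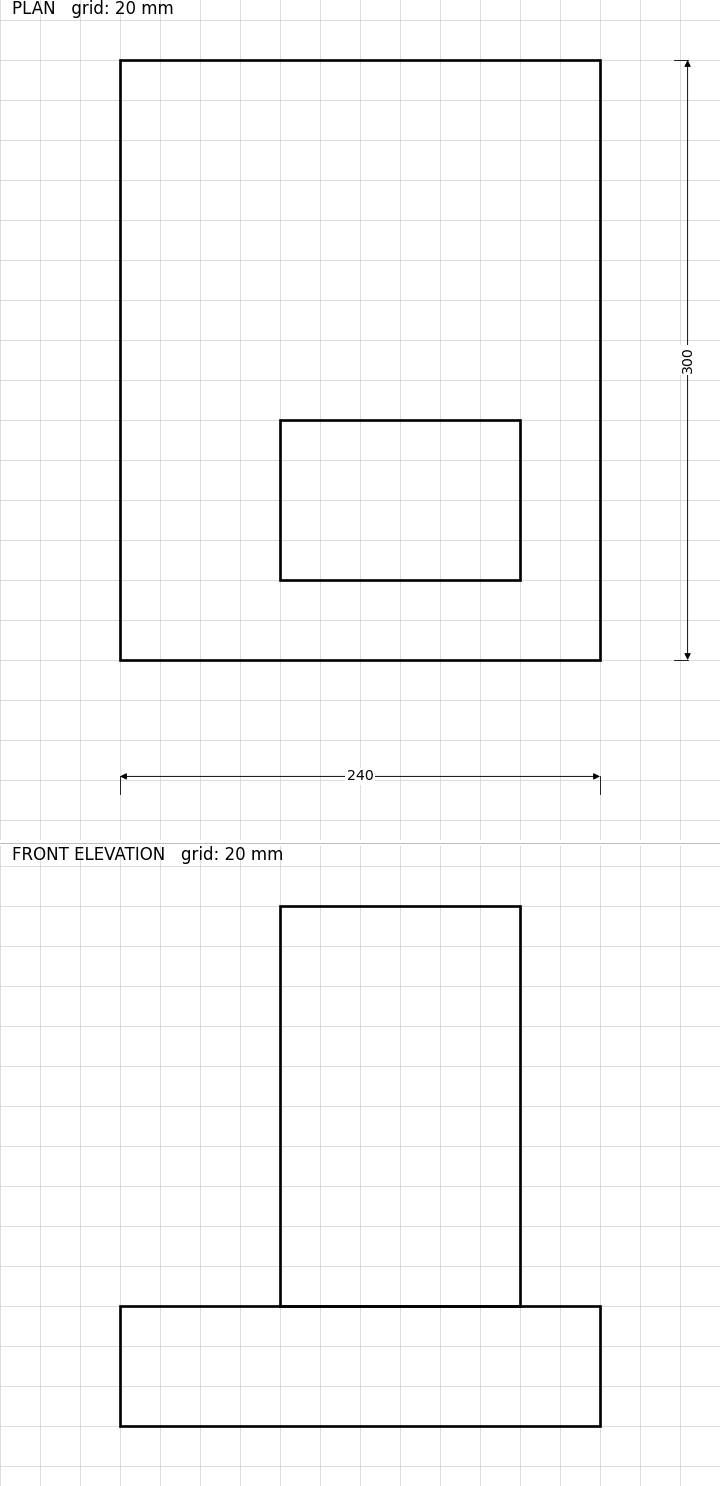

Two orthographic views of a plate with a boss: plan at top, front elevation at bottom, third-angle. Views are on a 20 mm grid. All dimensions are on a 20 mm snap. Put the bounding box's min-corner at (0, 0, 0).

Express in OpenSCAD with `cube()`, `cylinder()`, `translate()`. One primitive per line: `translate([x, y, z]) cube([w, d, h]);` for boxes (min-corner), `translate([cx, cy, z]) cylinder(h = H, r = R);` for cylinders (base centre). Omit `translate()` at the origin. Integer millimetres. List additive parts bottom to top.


cube([240, 300, 60]);
translate([80, 40, 60]) cube([120, 80, 200]);
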